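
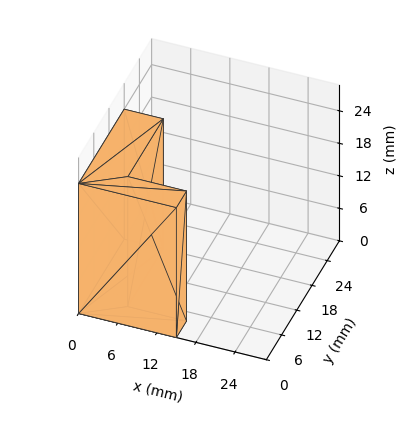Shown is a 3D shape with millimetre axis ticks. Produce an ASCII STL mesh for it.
Reading the render: the shape is an L-shaped prism: outer 15 × 18 mm, arm thicknesses ≈ 4 mm (horizontal) and 6 mm (vertical), extruded 24 mm in z (dimensions read to the nearest mm from the axis ticks). For the STL, each face is triangulated and given an outward normal.

solid part
  facet normal 0.0000 0.0000 -1.0000
    outer loop
      vertex 15.0 4.0 0.0
      vertex 15.0 0.0 0.0
      vertex 0.0 0.0 0.0
    endloop
  endfacet
  facet normal 0.0000 0.0000 -1.0000
    outer loop
      vertex 6.0 4.0 0.0
      vertex 15.0 4.0 0.0
      vertex 0.0 0.0 0.0
    endloop
  endfacet
  facet normal 0.0000 0.0000 -1.0000
    outer loop
      vertex 6.0 18.0 0.0
      vertex 6.0 4.0 0.0
      vertex 0.0 0.0 0.0
    endloop
  endfacet
  facet normal 0.0000 0.0000 -1.0000
    outer loop
      vertex 0.0 18.0 0.0
      vertex 6.0 18.0 0.0
      vertex 0.0 0.0 0.0
    endloop
  endfacet
  facet normal 0.0000 0.0000 1.0000
    outer loop
      vertex 0.0 0.0 24.0
      vertex 15.0 0.0 24.0
      vertex 15.0 4.0 24.0
    endloop
  endfacet
  facet normal 0.0000 0.0000 1.0000
    outer loop
      vertex 0.0 0.0 24.0
      vertex 15.0 4.0 24.0
      vertex 6.0 4.0 24.0
    endloop
  endfacet
  facet normal 0.0000 0.0000 1.0000
    outer loop
      vertex 0.0 0.0 24.0
      vertex 6.0 4.0 24.0
      vertex 6.0 18.0 24.0
    endloop
  endfacet
  facet normal 0.0000 0.0000 1.0000
    outer loop
      vertex 0.0 0.0 24.0
      vertex 6.0 18.0 24.0
      vertex 0.0 18.0 24.0
    endloop
  endfacet
  facet normal 0.0000 -1.0000 0.0000
    outer loop
      vertex 0.0 0.0 0.0
      vertex 15.0 0.0 0.0
      vertex 15.0 0.0 24.0
    endloop
  endfacet
  facet normal 0.0000 -1.0000 0.0000
    outer loop
      vertex 0.0 0.0 0.0
      vertex 15.0 0.0 24.0
      vertex 0.0 0.0 24.0
    endloop
  endfacet
  facet normal 1.0000 0.0000 0.0000
    outer loop
      vertex 15.0 0.0 0.0
      vertex 15.0 4.0 0.0
      vertex 15.0 4.0 24.0
    endloop
  endfacet
  facet normal 1.0000 0.0000 0.0000
    outer loop
      vertex 15.0 0.0 0.0
      vertex 15.0 4.0 24.0
      vertex 15.0 0.0 24.0
    endloop
  endfacet
  facet normal 0.0000 1.0000 0.0000
    outer loop
      vertex 15.0 4.0 0.0
      vertex 6.0 4.0 0.0
      vertex 6.0 4.0 24.0
    endloop
  endfacet
  facet normal 0.0000 1.0000 0.0000
    outer loop
      vertex 15.0 4.0 0.0
      vertex 6.0 4.0 24.0
      vertex 15.0 4.0 24.0
    endloop
  endfacet
  facet normal 1.0000 0.0000 0.0000
    outer loop
      vertex 6.0 4.0 0.0
      vertex 6.0 18.0 0.0
      vertex 6.0 18.0 24.0
    endloop
  endfacet
  facet normal 1.0000 0.0000 0.0000
    outer loop
      vertex 6.0 4.0 0.0
      vertex 6.0 18.0 24.0
      vertex 6.0 4.0 24.0
    endloop
  endfacet
  facet normal 0.0000 1.0000 0.0000
    outer loop
      vertex 6.0 18.0 0.0
      vertex 0.0 18.0 0.0
      vertex 0.0 18.0 24.0
    endloop
  endfacet
  facet normal 0.0000 1.0000 0.0000
    outer loop
      vertex 6.0 18.0 0.0
      vertex 0.0 18.0 24.0
      vertex 6.0 18.0 24.0
    endloop
  endfacet
  facet normal -1.0000 0.0000 0.0000
    outer loop
      vertex 0.0 18.0 0.0
      vertex 0.0 0.0 0.0
      vertex 0.0 0.0 24.0
    endloop
  endfacet
  facet normal -1.0000 0.0000 0.0000
    outer loop
      vertex 0.0 18.0 0.0
      vertex 0.0 0.0 24.0
      vertex 0.0 18.0 24.0
    endloop
  endfacet
endsolid part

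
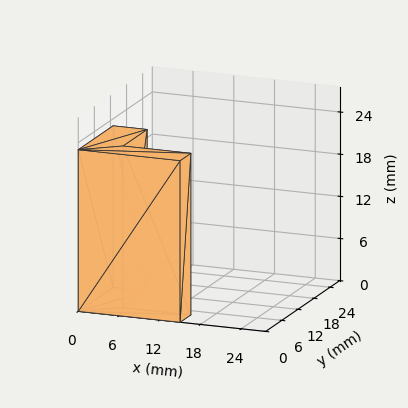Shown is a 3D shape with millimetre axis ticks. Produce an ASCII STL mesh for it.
Reading the render: the shape is an L-shaped prism: outer 15 × 13 mm, arm thicknesses ≈ 4 mm (horizontal) and 5 mm (vertical), extruded 23 mm in z (dimensions read to the nearest mm from the axis ticks). For the STL, each face is triangulated and given an outward normal.

solid part
  facet normal 0.0000 0.0000 -1.0000
    outer loop
      vertex 15.000 4.000 0.000
      vertex 15.000 0.000 0.000
      vertex 0.000 0.000 0.000
    endloop
  endfacet
  facet normal 0.0000 0.0000 -1.0000
    outer loop
      vertex 5.000 4.000 0.000
      vertex 15.000 4.000 0.000
      vertex 0.000 0.000 0.000
    endloop
  endfacet
  facet normal 0.0000 0.0000 -1.0000
    outer loop
      vertex 5.000 13.000 0.000
      vertex 5.000 4.000 0.000
      vertex 0.000 0.000 0.000
    endloop
  endfacet
  facet normal 0.0000 0.0000 -1.0000
    outer loop
      vertex 0.000 13.000 0.000
      vertex 5.000 13.000 0.000
      vertex 0.000 0.000 0.000
    endloop
  endfacet
  facet normal 0.0000 0.0000 1.0000
    outer loop
      vertex 0.000 0.000 23.000
      vertex 15.000 0.000 23.000
      vertex 15.000 4.000 23.000
    endloop
  endfacet
  facet normal 0.0000 0.0000 1.0000
    outer loop
      vertex 0.000 0.000 23.000
      vertex 15.000 4.000 23.000
      vertex 5.000 4.000 23.000
    endloop
  endfacet
  facet normal 0.0000 0.0000 1.0000
    outer loop
      vertex 0.000 0.000 23.000
      vertex 5.000 4.000 23.000
      vertex 5.000 13.000 23.000
    endloop
  endfacet
  facet normal 0.0000 0.0000 1.0000
    outer loop
      vertex 0.000 0.000 23.000
      vertex 5.000 13.000 23.000
      vertex 0.000 13.000 23.000
    endloop
  endfacet
  facet normal 0.0000 -1.0000 0.0000
    outer loop
      vertex 0.000 0.000 0.000
      vertex 15.000 0.000 0.000
      vertex 15.000 0.000 23.000
    endloop
  endfacet
  facet normal 0.0000 -1.0000 0.0000
    outer loop
      vertex 0.000 0.000 0.000
      vertex 15.000 0.000 23.000
      vertex 0.000 0.000 23.000
    endloop
  endfacet
  facet normal 1.0000 0.0000 0.0000
    outer loop
      vertex 15.000 0.000 0.000
      vertex 15.000 4.000 0.000
      vertex 15.000 4.000 23.000
    endloop
  endfacet
  facet normal 1.0000 0.0000 0.0000
    outer loop
      vertex 15.000 0.000 0.000
      vertex 15.000 4.000 23.000
      vertex 15.000 0.000 23.000
    endloop
  endfacet
  facet normal 0.0000 1.0000 0.0000
    outer loop
      vertex 15.000 4.000 0.000
      vertex 5.000 4.000 0.000
      vertex 5.000 4.000 23.000
    endloop
  endfacet
  facet normal 0.0000 1.0000 0.0000
    outer loop
      vertex 15.000 4.000 0.000
      vertex 5.000 4.000 23.000
      vertex 15.000 4.000 23.000
    endloop
  endfacet
  facet normal 1.0000 0.0000 0.0000
    outer loop
      vertex 5.000 4.000 0.000
      vertex 5.000 13.000 0.000
      vertex 5.000 13.000 23.000
    endloop
  endfacet
  facet normal 1.0000 0.0000 0.0000
    outer loop
      vertex 5.000 4.000 0.000
      vertex 5.000 13.000 23.000
      vertex 5.000 4.000 23.000
    endloop
  endfacet
  facet normal 0.0000 1.0000 0.0000
    outer loop
      vertex 5.000 13.000 0.000
      vertex 0.000 13.000 0.000
      vertex 0.000 13.000 23.000
    endloop
  endfacet
  facet normal 0.0000 1.0000 0.0000
    outer loop
      vertex 5.000 13.000 0.000
      vertex 0.000 13.000 23.000
      vertex 5.000 13.000 23.000
    endloop
  endfacet
  facet normal -1.0000 0.0000 0.0000
    outer loop
      vertex 0.000 13.000 0.000
      vertex 0.000 0.000 0.000
      vertex 0.000 0.000 23.000
    endloop
  endfacet
  facet normal -1.0000 0.0000 0.0000
    outer loop
      vertex 0.000 13.000 0.000
      vertex 0.000 0.000 23.000
      vertex 0.000 13.000 23.000
    endloop
  endfacet
endsolid part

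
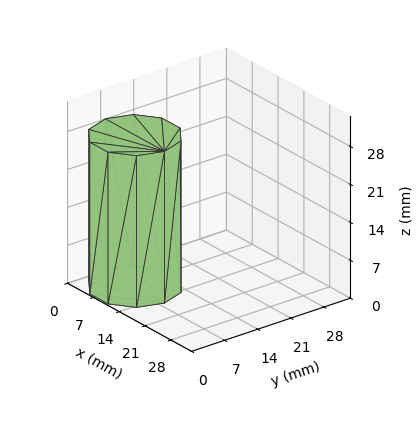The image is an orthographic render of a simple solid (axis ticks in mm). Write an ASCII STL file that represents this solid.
Reading the render: the shape is a regular 10-sided prism (a cylinder approximated with 10 flat sides), circumscribed radius ≈ 8 mm, height ≈ 28 mm (dimensions read to the nearest mm from the axis ticks). For the STL, each face is triangulated and given an outward normal.

solid part
  facet normal 0.0000 0.0000 -1.0000
    outer loop
      vertex 10.472 15.608 0.000
      vertex 14.472 12.702 0.000
      vertex 16.000 8.000 0.000
    endloop
  endfacet
  facet normal 0.0000 0.0000 -1.0000
    outer loop
      vertex 5.528 15.608 0.000
      vertex 10.472 15.608 0.000
      vertex 16.000 8.000 0.000
    endloop
  endfacet
  facet normal 0.0000 0.0000 -1.0000
    outer loop
      vertex 1.528 12.702 0.000
      vertex 5.528 15.608 0.000
      vertex 16.000 8.000 0.000
    endloop
  endfacet
  facet normal 0.0000 0.0000 -1.0000
    outer loop
      vertex 0.000 8.000 0.000
      vertex 1.528 12.702 0.000
      vertex 16.000 8.000 0.000
    endloop
  endfacet
  facet normal 0.0000 0.0000 -1.0000
    outer loop
      vertex 1.528 3.298 0.000
      vertex 0.000 8.000 0.000
      vertex 16.000 8.000 0.000
    endloop
  endfacet
  facet normal 0.0000 0.0000 -1.0000
    outer loop
      vertex 5.528 0.392 0.000
      vertex 1.528 3.298 0.000
      vertex 16.000 8.000 0.000
    endloop
  endfacet
  facet normal 0.0000 0.0000 -1.0000
    outer loop
      vertex 10.472 0.392 0.000
      vertex 5.528 0.392 0.000
      vertex 16.000 8.000 0.000
    endloop
  endfacet
  facet normal 0.0000 0.0000 -1.0000
    outer loop
      vertex 14.472 3.298 0.000
      vertex 10.472 0.392 0.000
      vertex 16.000 8.000 0.000
    endloop
  endfacet
  facet normal 0.0000 0.0000 1.0000
    outer loop
      vertex 16.000 8.000 28.000
      vertex 14.472 12.702 28.000
      vertex 10.472 15.608 28.000
    endloop
  endfacet
  facet normal 0.0000 0.0000 1.0000
    outer loop
      vertex 16.000 8.000 28.000
      vertex 10.472 15.608 28.000
      vertex 5.528 15.608 28.000
    endloop
  endfacet
  facet normal 0.0000 0.0000 1.0000
    outer loop
      vertex 16.000 8.000 28.000
      vertex 5.528 15.608 28.000
      vertex 1.528 12.702 28.000
    endloop
  endfacet
  facet normal 0.0000 0.0000 1.0000
    outer loop
      vertex 16.000 8.000 28.000
      vertex 1.528 12.702 28.000
      vertex 0.000 8.000 28.000
    endloop
  endfacet
  facet normal 0.0000 0.0000 1.0000
    outer loop
      vertex 16.000 8.000 28.000
      vertex 0.000 8.000 28.000
      vertex 1.528 3.298 28.000
    endloop
  endfacet
  facet normal 0.0000 0.0000 1.0000
    outer loop
      vertex 16.000 8.000 28.000
      vertex 1.528 3.298 28.000
      vertex 5.528 0.392 28.000
    endloop
  endfacet
  facet normal 0.0000 0.0000 1.0000
    outer loop
      vertex 16.000 8.000 28.000
      vertex 5.528 0.392 28.000
      vertex 10.472 0.392 28.000
    endloop
  endfacet
  facet normal 0.0000 0.0000 1.0000
    outer loop
      vertex 16.000 8.000 28.000
      vertex 10.472 0.392 28.000
      vertex 14.472 3.298 28.000
    endloop
  endfacet
  facet normal 0.9510 0.3091 0.0000
    outer loop
      vertex 16.000 8.000 0.000
      vertex 14.472 12.702 0.000
      vertex 14.472 12.702 28.000
    endloop
  endfacet
  facet normal 0.9510 0.3091 0.0000
    outer loop
      vertex 16.000 8.000 0.000
      vertex 14.472 12.702 28.000
      vertex 16.000 8.000 28.000
    endloop
  endfacet
  facet normal 0.5878 0.8090 0.0000
    outer loop
      vertex 14.472 12.702 0.000
      vertex 10.472 15.608 0.000
      vertex 10.472 15.608 28.000
    endloop
  endfacet
  facet normal 0.5878 0.8090 0.0000
    outer loop
      vertex 14.472 12.702 0.000
      vertex 10.472 15.608 28.000
      vertex 14.472 12.702 28.000
    endloop
  endfacet
  facet normal 0.0000 1.0000 0.0000
    outer loop
      vertex 10.472 15.608 0.000
      vertex 5.528 15.608 0.000
      vertex 5.528 15.608 28.000
    endloop
  endfacet
  facet normal 0.0000 1.0000 0.0000
    outer loop
      vertex 10.472 15.608 0.000
      vertex 5.528 15.608 28.000
      vertex 10.472 15.608 28.000
    endloop
  endfacet
  facet normal -0.5878 0.8090 0.0000
    outer loop
      vertex 5.528 15.608 0.000
      vertex 1.528 12.702 0.000
      vertex 1.528 12.702 28.000
    endloop
  endfacet
  facet normal -0.5878 0.8090 0.0000
    outer loop
      vertex 5.528 15.608 0.000
      vertex 1.528 12.702 28.000
      vertex 5.528 15.608 28.000
    endloop
  endfacet
  facet normal -0.9510 0.3091 0.0000
    outer loop
      vertex 1.528 12.702 0.000
      vertex 0.000 8.000 0.000
      vertex 0.000 8.000 28.000
    endloop
  endfacet
  facet normal -0.9510 0.3091 0.0000
    outer loop
      vertex 1.528 12.702 0.000
      vertex 0.000 8.000 28.000
      vertex 1.528 12.702 28.000
    endloop
  endfacet
  facet normal -0.9510 -0.3091 0.0000
    outer loop
      vertex 0.000 8.000 0.000
      vertex 1.528 3.298 0.000
      vertex 1.528 3.298 28.000
    endloop
  endfacet
  facet normal -0.9510 -0.3091 0.0000
    outer loop
      vertex 0.000 8.000 0.000
      vertex 1.528 3.298 28.000
      vertex 0.000 8.000 28.000
    endloop
  endfacet
  facet normal -0.5878 -0.8090 0.0000
    outer loop
      vertex 1.528 3.298 0.000
      vertex 5.528 0.392 0.000
      vertex 5.528 0.392 28.000
    endloop
  endfacet
  facet normal -0.5878 -0.8090 0.0000
    outer loop
      vertex 1.528 3.298 0.000
      vertex 5.528 0.392 28.000
      vertex 1.528 3.298 28.000
    endloop
  endfacet
  facet normal 0.0000 -1.0000 0.0000
    outer loop
      vertex 5.528 0.392 0.000
      vertex 10.472 0.392 0.000
      vertex 10.472 0.392 28.000
    endloop
  endfacet
  facet normal 0.0000 -1.0000 0.0000
    outer loop
      vertex 5.528 0.392 0.000
      vertex 10.472 0.392 28.000
      vertex 5.528 0.392 28.000
    endloop
  endfacet
  facet normal 0.5878 -0.8090 0.0000
    outer loop
      vertex 10.472 0.392 0.000
      vertex 14.472 3.298 0.000
      vertex 14.472 3.298 28.000
    endloop
  endfacet
  facet normal 0.5878 -0.8090 0.0000
    outer loop
      vertex 10.472 0.392 0.000
      vertex 14.472 3.298 28.000
      vertex 10.472 0.392 28.000
    endloop
  endfacet
  facet normal 0.9510 -0.3091 0.0000
    outer loop
      vertex 14.472 3.298 0.000
      vertex 16.000 8.000 0.000
      vertex 16.000 8.000 28.000
    endloop
  endfacet
  facet normal 0.9510 -0.3091 0.0000
    outer loop
      vertex 14.472 3.298 0.000
      vertex 16.000 8.000 28.000
      vertex 14.472 3.298 28.000
    endloop
  endfacet
endsolid part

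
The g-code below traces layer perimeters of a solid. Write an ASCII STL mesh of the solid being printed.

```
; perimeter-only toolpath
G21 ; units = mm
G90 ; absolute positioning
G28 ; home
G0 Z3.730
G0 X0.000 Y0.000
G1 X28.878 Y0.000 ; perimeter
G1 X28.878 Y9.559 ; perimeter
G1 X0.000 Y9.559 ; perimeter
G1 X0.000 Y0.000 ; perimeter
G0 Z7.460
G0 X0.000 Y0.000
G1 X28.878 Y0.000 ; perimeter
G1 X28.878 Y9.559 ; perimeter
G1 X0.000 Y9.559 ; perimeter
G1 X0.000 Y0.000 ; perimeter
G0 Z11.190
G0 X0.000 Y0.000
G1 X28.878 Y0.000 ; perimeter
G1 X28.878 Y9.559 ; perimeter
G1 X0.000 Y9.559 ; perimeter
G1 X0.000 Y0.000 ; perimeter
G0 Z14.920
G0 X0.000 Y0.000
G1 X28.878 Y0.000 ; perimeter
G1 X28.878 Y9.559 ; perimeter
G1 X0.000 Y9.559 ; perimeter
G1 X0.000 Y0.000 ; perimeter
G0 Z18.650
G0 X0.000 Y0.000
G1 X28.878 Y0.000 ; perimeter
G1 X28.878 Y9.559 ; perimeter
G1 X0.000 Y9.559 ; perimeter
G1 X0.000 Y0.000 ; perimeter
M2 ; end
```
solid part
  facet normal 0.0000 0.0000 -1.0000
    outer loop
      vertex 28.878 9.559 0.000
      vertex 28.878 0.000 0.000
      vertex 0.000 0.000 0.000
    endloop
  endfacet
  facet normal 0.0000 0.0000 -1.0000
    outer loop
      vertex 0.000 9.559 0.000
      vertex 28.878 9.559 0.000
      vertex 0.000 0.000 0.000
    endloop
  endfacet
  facet normal 0.0000 0.0000 1.0000
    outer loop
      vertex 0.000 0.000 18.650
      vertex 28.878 0.000 18.650
      vertex 28.878 9.559 18.650
    endloop
  endfacet
  facet normal 0.0000 0.0000 1.0000
    outer loop
      vertex 0.000 0.000 18.650
      vertex 28.878 9.559 18.650
      vertex 0.000 9.559 18.650
    endloop
  endfacet
  facet normal 0.0000 -1.0000 0.0000
    outer loop
      vertex 0.000 0.000 0.000
      vertex 28.878 0.000 0.000
      vertex 28.878 0.000 18.650
    endloop
  endfacet
  facet normal 0.0000 -1.0000 0.0000
    outer loop
      vertex 0.000 0.000 0.000
      vertex 28.878 0.000 18.650
      vertex 0.000 0.000 18.650
    endloop
  endfacet
  facet normal 0.0000 1.0000 0.0000
    outer loop
      vertex 28.878 9.559 18.650
      vertex 28.878 9.559 0.000
      vertex 0.000 9.559 0.000
    endloop
  endfacet
  facet normal 0.0000 1.0000 0.0000
    outer loop
      vertex 0.000 9.559 18.650
      vertex 28.878 9.559 18.650
      vertex 0.000 9.559 0.000
    endloop
  endfacet
  facet normal -1.0000 0.0000 0.0000
    outer loop
      vertex 0.000 9.559 18.650
      vertex 0.000 9.559 0.000
      vertex 0.000 0.000 0.000
    endloop
  endfacet
  facet normal -1.0000 0.0000 0.0000
    outer loop
      vertex 0.000 0.000 18.650
      vertex 0.000 9.559 18.650
      vertex 0.000 0.000 0.000
    endloop
  endfacet
  facet normal 1.0000 0.0000 0.0000
    outer loop
      vertex 28.878 0.000 0.000
      vertex 28.878 9.559 0.000
      vertex 28.878 9.559 18.650
    endloop
  endfacet
  facet normal 1.0000 0.0000 0.0000
    outer loop
      vertex 28.878 0.000 0.000
      vertex 28.878 9.559 18.650
      vertex 28.878 0.000 18.650
    endloop
  endfacet
endsolid part

The G0 Z moves step by Δz≈3.730 mm. Every layer's G1 loop is the same polygon, so the solid is a straight extrusion of it from z=0 to z≈18.6. Closing with flat bottom and top caps and triangulating gives 12 facets — a rectangular box, roughly 28.9 × 9.56 mm footprint and 18.6 mm tall.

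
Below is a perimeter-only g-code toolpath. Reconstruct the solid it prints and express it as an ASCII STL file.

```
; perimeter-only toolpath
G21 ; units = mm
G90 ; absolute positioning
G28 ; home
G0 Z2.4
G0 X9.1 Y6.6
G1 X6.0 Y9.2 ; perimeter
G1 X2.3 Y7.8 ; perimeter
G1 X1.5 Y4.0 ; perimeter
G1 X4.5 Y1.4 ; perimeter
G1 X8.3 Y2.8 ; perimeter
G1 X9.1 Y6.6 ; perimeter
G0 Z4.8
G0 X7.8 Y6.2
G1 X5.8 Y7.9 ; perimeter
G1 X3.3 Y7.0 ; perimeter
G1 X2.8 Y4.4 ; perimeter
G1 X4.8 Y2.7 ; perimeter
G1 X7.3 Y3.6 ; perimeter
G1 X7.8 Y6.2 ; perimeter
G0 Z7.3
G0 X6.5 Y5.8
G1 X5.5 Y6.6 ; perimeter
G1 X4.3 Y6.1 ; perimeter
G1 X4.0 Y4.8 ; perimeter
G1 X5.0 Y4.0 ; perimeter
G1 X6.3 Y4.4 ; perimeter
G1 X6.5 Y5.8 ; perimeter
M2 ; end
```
solid part
  facet normal 0.0000 0.0000 -1.0000
    outer loop
      vertex 1.3 8.7 0.0
      vertex 6.3 10.5 0.0
      vertex 10.3 7.1 0.0
    endloop
  endfacet
  facet normal 0.0000 0.0000 -1.0000
    outer loop
      vertex 0.3 3.5 0.0
      vertex 1.3 8.7 0.0
      vertex 10.3 7.1 0.0
    endloop
  endfacet
  facet normal 0.0000 0.0000 -1.0000
    outer loop
      vertex 4.3 0.1 0.0
      vertex 0.3 3.5 0.0
      vertex 10.3 7.1 0.0
    endloop
  endfacet
  facet normal 0.0000 0.0000 -1.0000
    outer loop
      vertex 9.3 1.9 0.0
      vertex 4.3 0.1 0.0
      vertex 10.3 7.1 0.0
    endloop
  endfacet
  facet normal 0.5850 0.6882 0.4292
    outer loop
      vertex 10.3 7.1 0.0
      vertex 6.3 10.5 0.0
      vertex 5.3 5.3 9.7
    endloop
  endfacet
  facet normal -0.3066 0.8517 0.4250
    outer loop
      vertex 6.3 10.5 0.0
      vertex 1.3 8.7 0.0
      vertex 5.3 5.3 9.7
    endloop
  endfacet
  facet normal -0.8883 0.1708 0.4262
    outer loop
      vertex 1.3 8.7 0.0
      vertex 0.3 3.5 0.0
      vertex 5.3 5.3 9.7
    endloop
  endfacet
  facet normal -0.5850 -0.6882 0.4292
    outer loop
      vertex 0.3 3.5 0.0
      vertex 4.3 0.1 0.0
      vertex 5.3 5.3 9.7
    endloop
  endfacet
  facet normal 0.3066 -0.8517 0.4250
    outer loop
      vertex 4.3 0.1 0.0
      vertex 9.3 1.9 0.0
      vertex 5.3 5.3 9.7
    endloop
  endfacet
  facet normal 0.8883 -0.1708 0.4262
    outer loop
      vertex 9.3 1.9 0.0
      vertex 10.3 7.1 0.0
      vertex 5.3 5.3 9.7
    endloop
  endfacet
endsolid part

The G0 Z moves step by Δz≈2.4 mm. The G1 loops shrink linearly with z, so the solid tapers from its base footprint up to z≈9.7. Closing with a flat bottom cap and the tapered top and triangulating gives 10 facets — a regular 6-sided pyramid, base circumscribed radius ≈ 5.3 mm, apex at z ≈ 9.7 mm.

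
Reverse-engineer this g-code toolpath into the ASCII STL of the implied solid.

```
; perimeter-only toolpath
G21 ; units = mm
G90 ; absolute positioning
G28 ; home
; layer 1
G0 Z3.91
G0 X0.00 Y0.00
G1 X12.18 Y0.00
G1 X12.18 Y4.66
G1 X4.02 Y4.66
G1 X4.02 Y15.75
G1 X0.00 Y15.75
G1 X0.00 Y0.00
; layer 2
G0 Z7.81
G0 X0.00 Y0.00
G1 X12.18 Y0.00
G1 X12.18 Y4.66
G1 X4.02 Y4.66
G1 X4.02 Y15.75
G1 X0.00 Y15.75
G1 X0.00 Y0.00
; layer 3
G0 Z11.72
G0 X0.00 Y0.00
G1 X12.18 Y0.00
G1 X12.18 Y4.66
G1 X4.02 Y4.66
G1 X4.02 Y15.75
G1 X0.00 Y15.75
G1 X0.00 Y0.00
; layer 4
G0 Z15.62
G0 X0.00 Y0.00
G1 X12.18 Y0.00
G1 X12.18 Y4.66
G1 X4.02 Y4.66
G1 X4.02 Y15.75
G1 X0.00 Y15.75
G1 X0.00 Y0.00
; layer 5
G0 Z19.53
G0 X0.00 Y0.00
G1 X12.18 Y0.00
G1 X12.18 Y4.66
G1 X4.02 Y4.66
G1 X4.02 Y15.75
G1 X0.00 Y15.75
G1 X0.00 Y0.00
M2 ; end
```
solid part
  facet normal 0.0000 0.0000 -1.0000
    outer loop
      vertex 12.18 4.66 0.00
      vertex 12.18 0.00 0.00
      vertex 0.00 0.00 0.00
    endloop
  endfacet
  facet normal 0.0000 0.0000 -1.0000
    outer loop
      vertex 4.02 4.66 0.00
      vertex 12.18 4.66 0.00
      vertex 0.00 0.00 0.00
    endloop
  endfacet
  facet normal 0.0000 0.0000 -1.0000
    outer loop
      vertex 4.02 15.75 0.00
      vertex 4.02 4.66 0.00
      vertex 0.00 0.00 0.00
    endloop
  endfacet
  facet normal 0.0000 0.0000 -1.0000
    outer loop
      vertex 0.00 15.75 0.00
      vertex 4.02 15.75 0.00
      vertex 0.00 0.00 0.00
    endloop
  endfacet
  facet normal 0.0000 0.0000 1.0000
    outer loop
      vertex 0.00 0.00 19.53
      vertex 12.18 0.00 19.53
      vertex 12.18 4.66 19.53
    endloop
  endfacet
  facet normal 0.0000 0.0000 1.0000
    outer loop
      vertex 0.00 0.00 19.53
      vertex 12.18 4.66 19.53
      vertex 4.02 4.66 19.53
    endloop
  endfacet
  facet normal 0.0000 0.0000 1.0000
    outer loop
      vertex 0.00 0.00 19.53
      vertex 4.02 4.66 19.53
      vertex 4.02 15.75 19.53
    endloop
  endfacet
  facet normal 0.0000 0.0000 1.0000
    outer loop
      vertex 0.00 0.00 19.53
      vertex 4.02 15.75 19.53
      vertex 0.00 15.75 19.53
    endloop
  endfacet
  facet normal 0.0000 -1.0000 0.0000
    outer loop
      vertex 0.00 0.00 0.00
      vertex 12.18 0.00 0.00
      vertex 12.18 0.00 19.53
    endloop
  endfacet
  facet normal 0.0000 -1.0000 0.0000
    outer loop
      vertex 0.00 0.00 0.00
      vertex 12.18 0.00 19.53
      vertex 0.00 0.00 19.53
    endloop
  endfacet
  facet normal 1.0000 0.0000 0.0000
    outer loop
      vertex 12.18 0.00 0.00
      vertex 12.18 4.66 0.00
      vertex 12.18 4.66 19.53
    endloop
  endfacet
  facet normal 1.0000 0.0000 0.0000
    outer loop
      vertex 12.18 0.00 0.00
      vertex 12.18 4.66 19.53
      vertex 12.18 0.00 19.53
    endloop
  endfacet
  facet normal 0.0000 1.0000 0.0000
    outer loop
      vertex 12.18 4.66 0.00
      vertex 4.02 4.66 0.00
      vertex 4.02 4.66 19.53
    endloop
  endfacet
  facet normal 0.0000 1.0000 0.0000
    outer loop
      vertex 12.18 4.66 0.00
      vertex 4.02 4.66 19.53
      vertex 12.18 4.66 19.53
    endloop
  endfacet
  facet normal 1.0000 0.0000 0.0000
    outer loop
      vertex 4.02 4.66 0.00
      vertex 4.02 15.75 0.00
      vertex 4.02 15.75 19.53
    endloop
  endfacet
  facet normal 1.0000 0.0000 0.0000
    outer loop
      vertex 4.02 4.66 0.00
      vertex 4.02 15.75 19.53
      vertex 4.02 4.66 19.53
    endloop
  endfacet
  facet normal 0.0000 1.0000 0.0000
    outer loop
      vertex 4.02 15.75 0.00
      vertex 0.00 15.75 0.00
      vertex 0.00 15.75 19.53
    endloop
  endfacet
  facet normal 0.0000 1.0000 0.0000
    outer loop
      vertex 4.02 15.75 0.00
      vertex 0.00 15.75 19.53
      vertex 4.02 15.75 19.53
    endloop
  endfacet
  facet normal -1.0000 0.0000 0.0000
    outer loop
      vertex 0.00 15.75 0.00
      vertex 0.00 0.00 0.00
      vertex 0.00 0.00 19.53
    endloop
  endfacet
  facet normal -1.0000 0.0000 0.0000
    outer loop
      vertex 0.00 15.75 0.00
      vertex 0.00 0.00 19.53
      vertex 0.00 15.75 19.53
    endloop
  endfacet
endsolid part

The G0 Z moves step by Δz≈3.91 mm. Every layer's G1 loop is the same polygon, so the solid is a straight extrusion of it from z=0 to z≈19.5. Closing with flat bottom and top caps and triangulating gives 20 facets — an L-shaped prism: outer 12.2 × 15.8 mm, arm thicknesses ≈ 4.66 mm (horizontal) and 4.02 mm (vertical), extruded 19.5 mm in z.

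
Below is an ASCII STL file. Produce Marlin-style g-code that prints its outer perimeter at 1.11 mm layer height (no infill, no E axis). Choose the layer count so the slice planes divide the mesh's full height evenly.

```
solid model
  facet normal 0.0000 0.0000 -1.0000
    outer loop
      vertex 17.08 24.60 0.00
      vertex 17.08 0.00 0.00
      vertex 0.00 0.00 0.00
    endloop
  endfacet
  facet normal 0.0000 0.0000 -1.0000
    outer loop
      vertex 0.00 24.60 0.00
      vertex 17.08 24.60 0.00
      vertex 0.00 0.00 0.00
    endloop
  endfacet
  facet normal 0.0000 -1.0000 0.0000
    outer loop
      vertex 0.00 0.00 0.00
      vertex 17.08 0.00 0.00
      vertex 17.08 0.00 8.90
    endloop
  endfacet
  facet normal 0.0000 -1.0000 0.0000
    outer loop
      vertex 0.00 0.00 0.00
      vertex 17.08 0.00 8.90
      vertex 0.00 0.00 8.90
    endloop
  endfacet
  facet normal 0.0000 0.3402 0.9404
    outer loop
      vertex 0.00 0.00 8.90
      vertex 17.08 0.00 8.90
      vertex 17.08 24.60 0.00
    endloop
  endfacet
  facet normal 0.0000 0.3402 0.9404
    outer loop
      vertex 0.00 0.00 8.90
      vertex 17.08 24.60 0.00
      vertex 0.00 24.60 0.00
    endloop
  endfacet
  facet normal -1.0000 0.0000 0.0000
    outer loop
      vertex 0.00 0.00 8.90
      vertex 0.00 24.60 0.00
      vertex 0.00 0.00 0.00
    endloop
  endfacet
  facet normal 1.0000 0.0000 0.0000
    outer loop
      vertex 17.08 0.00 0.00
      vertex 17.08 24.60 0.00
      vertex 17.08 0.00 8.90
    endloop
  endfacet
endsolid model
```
; perimeter-only toolpath
G21 ; units = mm
G90 ; absolute positioning
G28 ; home
; layer 1
G0 Z1.11
G0 X0.00 Y0.00
G1 X17.08 Y0.00
G1 X17.08 Y21.53
G1 X0.00 Y21.53
G1 X0.00 Y0.00
; layer 2
G0 Z2.23
G0 X0.00 Y0.00
G1 X17.08 Y0.00
G1 X17.08 Y18.45
G1 X0.00 Y18.45
G1 X0.00 Y0.00
; layer 3
G0 Z3.34
G0 X0.00 Y0.00
G1 X17.08 Y0.00
G1 X17.08 Y15.38
G1 X0.00 Y15.38
G1 X0.00 Y0.00
; layer 4
G0 Z4.45
G0 X0.00 Y0.00
G1 X17.08 Y0.00
G1 X17.08 Y12.30
G1 X0.00 Y12.30
G1 X0.00 Y0.00
; layer 5
G0 Z5.56
G0 X0.00 Y0.00
G1 X17.08 Y0.00
G1 X17.08 Y9.23
G1 X0.00 Y9.23
G1 X0.00 Y0.00
; layer 6
G0 Z6.68
G0 X0.00 Y0.00
G1 X17.08 Y0.00
G1 X17.08 Y6.15
G1 X0.00 Y6.15
G1 X0.00 Y0.00
; layer 7
G0 Z7.79
G0 X0.00 Y0.00
G1 X17.08 Y0.00
G1 X17.08 Y3.08
G1 X0.00 Y3.08
G1 X0.00 Y0.00
M2 ; end

The solid is a wedge (ramp): 17.1 × 24.6 mm base, rising to 8.9 mm along the y=0 edge and sloping linearly to z=0 at y=24.6. Slicing at Δz = 1.11 mm — 8 equal slices spanning the solid's height, so layer i sits at z = i·h/8 — gives 7 non-empty perimeters. Each is a 4-segment closed polygon; G0 lifts to the layer z and rapids to the start vertex, then G1 traces the edges. The cross-section shrinks linearly with z (the slice at the apex is degenerate and omitted).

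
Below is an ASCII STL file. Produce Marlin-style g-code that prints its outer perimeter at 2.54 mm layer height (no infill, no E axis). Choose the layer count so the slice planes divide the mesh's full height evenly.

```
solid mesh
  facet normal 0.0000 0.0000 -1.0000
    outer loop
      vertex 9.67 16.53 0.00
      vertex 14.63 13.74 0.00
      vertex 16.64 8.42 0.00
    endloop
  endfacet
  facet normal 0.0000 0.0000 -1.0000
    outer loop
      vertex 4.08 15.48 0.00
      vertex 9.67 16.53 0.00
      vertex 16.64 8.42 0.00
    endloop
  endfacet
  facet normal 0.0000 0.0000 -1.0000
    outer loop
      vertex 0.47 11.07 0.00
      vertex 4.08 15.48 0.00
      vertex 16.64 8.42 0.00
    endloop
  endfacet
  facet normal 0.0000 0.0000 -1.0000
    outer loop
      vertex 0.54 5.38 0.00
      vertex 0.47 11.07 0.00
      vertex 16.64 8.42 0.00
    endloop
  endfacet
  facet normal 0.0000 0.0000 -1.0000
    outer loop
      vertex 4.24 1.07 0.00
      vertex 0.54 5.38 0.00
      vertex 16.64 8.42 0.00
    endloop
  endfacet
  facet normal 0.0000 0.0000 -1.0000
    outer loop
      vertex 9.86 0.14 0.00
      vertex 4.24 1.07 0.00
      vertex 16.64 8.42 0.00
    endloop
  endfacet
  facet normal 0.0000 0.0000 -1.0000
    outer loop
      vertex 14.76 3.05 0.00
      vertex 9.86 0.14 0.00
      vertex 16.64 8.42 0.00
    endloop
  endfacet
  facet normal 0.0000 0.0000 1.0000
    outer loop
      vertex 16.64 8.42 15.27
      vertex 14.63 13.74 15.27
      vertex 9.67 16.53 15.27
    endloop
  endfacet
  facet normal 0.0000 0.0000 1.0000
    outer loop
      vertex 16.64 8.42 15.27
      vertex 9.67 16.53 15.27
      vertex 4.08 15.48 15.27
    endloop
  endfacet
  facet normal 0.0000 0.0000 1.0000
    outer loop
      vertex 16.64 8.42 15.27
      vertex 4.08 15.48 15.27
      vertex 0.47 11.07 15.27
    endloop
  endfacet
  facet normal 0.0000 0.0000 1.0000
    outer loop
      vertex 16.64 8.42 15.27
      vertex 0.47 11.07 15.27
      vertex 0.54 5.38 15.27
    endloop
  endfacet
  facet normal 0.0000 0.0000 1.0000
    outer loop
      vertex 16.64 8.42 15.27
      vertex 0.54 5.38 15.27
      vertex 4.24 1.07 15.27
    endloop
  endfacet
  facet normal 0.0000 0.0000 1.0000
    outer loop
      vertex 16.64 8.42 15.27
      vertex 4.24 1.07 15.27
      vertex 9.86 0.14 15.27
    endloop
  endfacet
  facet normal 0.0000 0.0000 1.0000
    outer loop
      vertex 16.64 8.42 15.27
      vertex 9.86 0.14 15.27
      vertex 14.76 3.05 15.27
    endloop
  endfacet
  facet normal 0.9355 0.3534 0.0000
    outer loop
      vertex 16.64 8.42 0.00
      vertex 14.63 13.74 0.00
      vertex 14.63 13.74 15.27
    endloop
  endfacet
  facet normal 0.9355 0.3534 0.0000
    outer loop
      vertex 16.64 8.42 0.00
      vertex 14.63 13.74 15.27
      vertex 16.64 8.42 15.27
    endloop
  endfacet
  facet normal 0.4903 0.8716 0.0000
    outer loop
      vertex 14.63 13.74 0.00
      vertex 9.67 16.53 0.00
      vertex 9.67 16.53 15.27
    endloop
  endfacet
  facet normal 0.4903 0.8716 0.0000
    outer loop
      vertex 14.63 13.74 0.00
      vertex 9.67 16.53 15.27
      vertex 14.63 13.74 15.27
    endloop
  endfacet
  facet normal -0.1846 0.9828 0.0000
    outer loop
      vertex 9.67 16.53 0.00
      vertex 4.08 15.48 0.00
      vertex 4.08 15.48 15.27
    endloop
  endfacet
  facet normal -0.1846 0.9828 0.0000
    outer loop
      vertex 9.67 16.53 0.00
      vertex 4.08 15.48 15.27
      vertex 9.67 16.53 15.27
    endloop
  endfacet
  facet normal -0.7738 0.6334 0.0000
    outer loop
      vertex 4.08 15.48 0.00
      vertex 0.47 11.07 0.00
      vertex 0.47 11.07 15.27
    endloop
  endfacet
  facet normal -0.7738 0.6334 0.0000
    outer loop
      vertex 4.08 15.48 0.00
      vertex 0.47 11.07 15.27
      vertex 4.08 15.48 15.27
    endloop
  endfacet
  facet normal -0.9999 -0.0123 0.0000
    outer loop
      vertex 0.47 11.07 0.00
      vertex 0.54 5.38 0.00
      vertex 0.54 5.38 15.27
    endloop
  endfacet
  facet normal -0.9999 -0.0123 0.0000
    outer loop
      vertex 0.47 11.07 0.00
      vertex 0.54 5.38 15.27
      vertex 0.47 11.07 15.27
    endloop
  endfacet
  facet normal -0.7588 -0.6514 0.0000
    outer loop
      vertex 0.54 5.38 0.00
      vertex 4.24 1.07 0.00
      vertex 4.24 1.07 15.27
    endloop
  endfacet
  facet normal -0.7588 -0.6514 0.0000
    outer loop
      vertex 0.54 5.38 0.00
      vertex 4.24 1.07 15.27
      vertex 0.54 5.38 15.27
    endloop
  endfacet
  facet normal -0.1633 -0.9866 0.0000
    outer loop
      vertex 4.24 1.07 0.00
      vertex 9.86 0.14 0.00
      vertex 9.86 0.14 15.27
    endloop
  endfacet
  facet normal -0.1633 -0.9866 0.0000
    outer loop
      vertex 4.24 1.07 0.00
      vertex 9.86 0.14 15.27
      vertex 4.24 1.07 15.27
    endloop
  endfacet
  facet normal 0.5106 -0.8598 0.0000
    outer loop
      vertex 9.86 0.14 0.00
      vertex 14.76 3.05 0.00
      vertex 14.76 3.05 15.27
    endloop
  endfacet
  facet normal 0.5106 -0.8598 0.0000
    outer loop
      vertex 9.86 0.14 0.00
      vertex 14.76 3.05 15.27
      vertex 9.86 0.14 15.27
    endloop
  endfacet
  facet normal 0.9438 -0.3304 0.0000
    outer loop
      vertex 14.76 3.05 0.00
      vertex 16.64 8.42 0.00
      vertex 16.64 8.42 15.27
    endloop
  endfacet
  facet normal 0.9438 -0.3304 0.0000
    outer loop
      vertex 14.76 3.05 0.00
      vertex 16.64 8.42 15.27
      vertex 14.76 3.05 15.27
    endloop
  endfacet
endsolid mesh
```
; perimeter-only toolpath
G21 ; units = mm
G90 ; absolute positioning
G28 ; home
; layer 1
G0 Z2.54
G0 X16.64 Y8.42
G1 X14.63 Y13.74
G1 X9.67 Y16.53
G1 X4.08 Y15.48
G1 X0.47 Y11.07
G1 X0.54 Y5.38
G1 X4.24 Y1.07
G1 X9.86 Y0.14
G1 X14.76 Y3.05
G1 X16.64 Y8.42
; layer 2
G0 Z5.09
G0 X16.64 Y8.42
G1 X14.63 Y13.74
G1 X9.67 Y16.53
G1 X4.08 Y15.48
G1 X0.47 Y11.07
G1 X0.54 Y5.38
G1 X4.24 Y1.07
G1 X9.86 Y0.14
G1 X14.76 Y3.05
G1 X16.64 Y8.42
; layer 3
G0 Z7.63
G0 X16.64 Y8.42
G1 X14.63 Y13.74
G1 X9.67 Y16.53
G1 X4.08 Y15.48
G1 X0.47 Y11.07
G1 X0.54 Y5.38
G1 X4.24 Y1.07
G1 X9.86 Y0.14
G1 X14.76 Y3.05
G1 X16.64 Y8.42
; layer 4
G0 Z10.18
G0 X16.64 Y8.42
G1 X14.63 Y13.74
G1 X9.67 Y16.53
G1 X4.08 Y15.48
G1 X0.47 Y11.07
G1 X0.54 Y5.38
G1 X4.24 Y1.07
G1 X9.86 Y0.14
G1 X14.76 Y3.05
G1 X16.64 Y8.42
; layer 5
G0 Z12.72
G0 X16.64 Y8.42
G1 X14.63 Y13.74
G1 X9.67 Y16.53
G1 X4.08 Y15.48
G1 X0.47 Y11.07
G1 X0.54 Y5.38
G1 X4.24 Y1.07
G1 X9.86 Y0.14
G1 X14.76 Y3.05
G1 X16.64 Y8.42
; layer 6
G0 Z15.27
G0 X16.64 Y8.42
G1 X14.63 Y13.74
G1 X9.67 Y16.53
G1 X4.08 Y15.48
G1 X0.47 Y11.07
G1 X0.54 Y5.38
G1 X4.24 Y1.07
G1 X9.86 Y0.14
G1 X14.76 Y3.05
G1 X16.64 Y8.42
M2 ; end

The solid is a regular 9-sided prism (a cylinder approximated with 9 flat sides), circumscribed radius ≈ 8.32 mm, height ≈ 15.3 mm. Slicing at Δz = 2.54 mm — 6 equal slices spanning the solid's height, so layer i sits at z = i·h/6 — gives 6 non-empty perimeters. Each is a 9-segment closed polygon; G0 lifts to the layer z and rapids to the start vertex, then G1 traces the edges.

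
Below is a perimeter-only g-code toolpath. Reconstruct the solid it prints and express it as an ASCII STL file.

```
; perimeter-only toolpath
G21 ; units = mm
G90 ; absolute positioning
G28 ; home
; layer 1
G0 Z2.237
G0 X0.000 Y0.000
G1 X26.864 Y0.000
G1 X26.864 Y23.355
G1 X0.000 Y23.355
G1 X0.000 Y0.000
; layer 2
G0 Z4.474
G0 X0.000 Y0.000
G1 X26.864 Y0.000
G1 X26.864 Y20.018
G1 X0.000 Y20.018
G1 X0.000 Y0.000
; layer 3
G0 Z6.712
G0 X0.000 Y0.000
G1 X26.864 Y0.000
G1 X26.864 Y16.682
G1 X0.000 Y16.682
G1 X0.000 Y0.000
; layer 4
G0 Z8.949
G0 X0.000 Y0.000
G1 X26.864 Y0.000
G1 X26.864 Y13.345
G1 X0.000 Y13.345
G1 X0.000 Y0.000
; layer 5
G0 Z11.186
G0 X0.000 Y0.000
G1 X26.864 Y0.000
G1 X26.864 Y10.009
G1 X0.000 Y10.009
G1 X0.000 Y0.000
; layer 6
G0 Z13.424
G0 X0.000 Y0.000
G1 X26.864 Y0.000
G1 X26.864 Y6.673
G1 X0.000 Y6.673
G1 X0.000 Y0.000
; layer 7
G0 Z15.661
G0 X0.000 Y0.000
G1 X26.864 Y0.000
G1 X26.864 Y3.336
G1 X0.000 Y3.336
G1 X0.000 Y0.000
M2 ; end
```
solid part
  facet normal 0.0000 0.0000 -1.0000
    outer loop
      vertex 26.864 26.691 0.000
      vertex 26.864 0.000 0.000
      vertex 0.000 0.000 0.000
    endloop
  endfacet
  facet normal 0.0000 0.0000 -1.0000
    outer loop
      vertex 0.000 26.691 0.000
      vertex 26.864 26.691 0.000
      vertex 0.000 0.000 0.000
    endloop
  endfacet
  facet normal 0.0000 -1.0000 0.0000
    outer loop
      vertex 0.000 0.000 0.000
      vertex 26.864 0.000 0.000
      vertex 26.864 0.000 17.898
    endloop
  endfacet
  facet normal 0.0000 -1.0000 0.0000
    outer loop
      vertex 0.000 0.000 0.000
      vertex 26.864 0.000 17.898
      vertex 0.000 0.000 17.898
    endloop
  endfacet
  facet normal 0.0000 0.5569 0.8306
    outer loop
      vertex 0.000 0.000 17.898
      vertex 26.864 0.000 17.898
      vertex 26.864 26.691 0.000
    endloop
  endfacet
  facet normal 0.0000 0.5569 0.8306
    outer loop
      vertex 0.000 0.000 17.898
      vertex 26.864 26.691 0.000
      vertex 0.000 26.691 0.000
    endloop
  endfacet
  facet normal -1.0000 0.0000 0.0000
    outer loop
      vertex 0.000 0.000 17.898
      vertex 0.000 26.691 0.000
      vertex 0.000 0.000 0.000
    endloop
  endfacet
  facet normal 1.0000 0.0000 0.0000
    outer loop
      vertex 26.864 0.000 0.000
      vertex 26.864 26.691 0.000
      vertex 26.864 0.000 17.898
    endloop
  endfacet
endsolid part

The G0 Z moves step by Δz≈2.237 mm. The G1 loops shrink linearly with z, so the solid tapers from its base footprint up to z≈17.9. Closing with a flat bottom cap and the tapered top and triangulating gives 8 facets — a wedge (ramp): 26.9 × 26.7 mm base, rising to 17.9 mm along the y=0 edge and sloping linearly to z=0 at y=26.7.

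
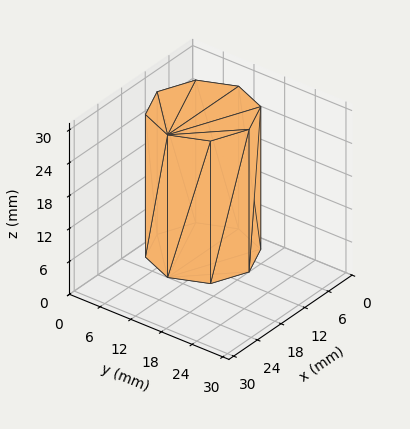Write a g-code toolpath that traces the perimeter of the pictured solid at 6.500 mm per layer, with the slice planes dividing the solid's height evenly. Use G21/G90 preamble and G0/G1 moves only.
Reading the render: the shape is a regular 8-sided prism (a cylinder approximated with 8 flat sides), circumscribed radius ≈ 9 mm, height ≈ 26 mm (dimensions read to the nearest mm from the axis ticks). For the g-code, the solid's height is divided into equal slices at the stated Δz and each level perimeter traced with G1 moves after a G0 lift.

; perimeter-only toolpath
G21 ; units = mm
G90 ; absolute positioning
G28 ; home
; layer 1
G0 Z6.500
G0 X18.000 Y9.000
G1 X15.364 Y15.364
G1 X9.000 Y18.000
G1 X2.636 Y15.364
G1 X0.000 Y9.000
G1 X2.636 Y2.636
G1 X9.000 Y0.000
G1 X15.364 Y2.636
G1 X18.000 Y9.000
; layer 2
G0 Z13.000
G0 X18.000 Y9.000
G1 X15.364 Y15.364
G1 X9.000 Y18.000
G1 X2.636 Y15.364
G1 X0.000 Y9.000
G1 X2.636 Y2.636
G1 X9.000 Y0.000
G1 X15.364 Y2.636
G1 X18.000 Y9.000
; layer 3
G0 Z19.500
G0 X18.000 Y9.000
G1 X15.364 Y15.364
G1 X9.000 Y18.000
G1 X2.636 Y15.364
G1 X0.000 Y9.000
G1 X2.636 Y2.636
G1 X9.000 Y0.000
G1 X15.364 Y2.636
G1 X18.000 Y9.000
; layer 4
G0 Z26.000
G0 X18.000 Y9.000
G1 X15.364 Y15.364
G1 X9.000 Y18.000
G1 X2.636 Y15.364
G1 X0.000 Y9.000
G1 X2.636 Y2.636
G1 X9.000 Y0.000
G1 X15.364 Y2.636
G1 X18.000 Y9.000
M2 ; end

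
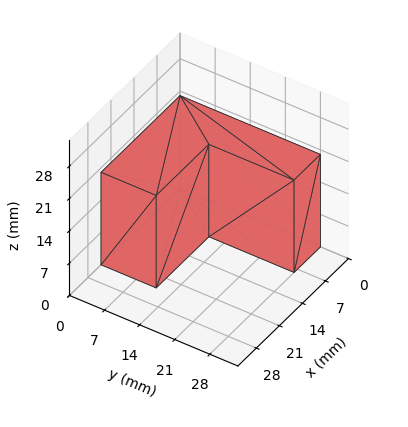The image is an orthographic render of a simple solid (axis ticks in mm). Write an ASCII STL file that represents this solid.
Reading the render: the shape is an L-shaped prism: outer 24 × 28 mm, arm thicknesses ≈ 11 mm (horizontal) and 8 mm (vertical), extruded 20 mm in z (dimensions read to the nearest mm from the axis ticks). For the STL, each face is triangulated and given an outward normal.

solid part
  facet normal 0.0000 0.0000 -1.0000
    outer loop
      vertex 24.0 11.0 0.0
      vertex 24.0 0.0 0.0
      vertex 0.0 0.0 0.0
    endloop
  endfacet
  facet normal 0.0000 0.0000 -1.0000
    outer loop
      vertex 8.0 11.0 0.0
      vertex 24.0 11.0 0.0
      vertex 0.0 0.0 0.0
    endloop
  endfacet
  facet normal 0.0000 0.0000 -1.0000
    outer loop
      vertex 8.0 28.0 0.0
      vertex 8.0 11.0 0.0
      vertex 0.0 0.0 0.0
    endloop
  endfacet
  facet normal 0.0000 0.0000 -1.0000
    outer loop
      vertex 0.0 28.0 0.0
      vertex 8.0 28.0 0.0
      vertex 0.0 0.0 0.0
    endloop
  endfacet
  facet normal 0.0000 0.0000 1.0000
    outer loop
      vertex 0.0 0.0 20.0
      vertex 24.0 0.0 20.0
      vertex 24.0 11.0 20.0
    endloop
  endfacet
  facet normal 0.0000 0.0000 1.0000
    outer loop
      vertex 0.0 0.0 20.0
      vertex 24.0 11.0 20.0
      vertex 8.0 11.0 20.0
    endloop
  endfacet
  facet normal 0.0000 0.0000 1.0000
    outer loop
      vertex 0.0 0.0 20.0
      vertex 8.0 11.0 20.0
      vertex 8.0 28.0 20.0
    endloop
  endfacet
  facet normal 0.0000 0.0000 1.0000
    outer loop
      vertex 0.0 0.0 20.0
      vertex 8.0 28.0 20.0
      vertex 0.0 28.0 20.0
    endloop
  endfacet
  facet normal 0.0000 -1.0000 0.0000
    outer loop
      vertex 0.0 0.0 0.0
      vertex 24.0 0.0 0.0
      vertex 24.0 0.0 20.0
    endloop
  endfacet
  facet normal 0.0000 -1.0000 0.0000
    outer loop
      vertex 0.0 0.0 0.0
      vertex 24.0 0.0 20.0
      vertex 0.0 0.0 20.0
    endloop
  endfacet
  facet normal 1.0000 0.0000 0.0000
    outer loop
      vertex 24.0 0.0 0.0
      vertex 24.0 11.0 0.0
      vertex 24.0 11.0 20.0
    endloop
  endfacet
  facet normal 1.0000 0.0000 0.0000
    outer loop
      vertex 24.0 0.0 0.0
      vertex 24.0 11.0 20.0
      vertex 24.0 0.0 20.0
    endloop
  endfacet
  facet normal 0.0000 1.0000 0.0000
    outer loop
      vertex 24.0 11.0 0.0
      vertex 8.0 11.0 0.0
      vertex 8.0 11.0 20.0
    endloop
  endfacet
  facet normal 0.0000 1.0000 0.0000
    outer loop
      vertex 24.0 11.0 0.0
      vertex 8.0 11.0 20.0
      vertex 24.0 11.0 20.0
    endloop
  endfacet
  facet normal 1.0000 0.0000 0.0000
    outer loop
      vertex 8.0 11.0 0.0
      vertex 8.0 28.0 0.0
      vertex 8.0 28.0 20.0
    endloop
  endfacet
  facet normal 1.0000 0.0000 0.0000
    outer loop
      vertex 8.0 11.0 0.0
      vertex 8.0 28.0 20.0
      vertex 8.0 11.0 20.0
    endloop
  endfacet
  facet normal 0.0000 1.0000 0.0000
    outer loop
      vertex 8.0 28.0 0.0
      vertex 0.0 28.0 0.0
      vertex 0.0 28.0 20.0
    endloop
  endfacet
  facet normal 0.0000 1.0000 0.0000
    outer loop
      vertex 8.0 28.0 0.0
      vertex 0.0 28.0 20.0
      vertex 8.0 28.0 20.0
    endloop
  endfacet
  facet normal -1.0000 0.0000 0.0000
    outer loop
      vertex 0.0 28.0 0.0
      vertex 0.0 0.0 0.0
      vertex 0.0 0.0 20.0
    endloop
  endfacet
  facet normal -1.0000 0.0000 0.0000
    outer loop
      vertex 0.0 28.0 0.0
      vertex 0.0 0.0 20.0
      vertex 0.0 28.0 20.0
    endloop
  endfacet
endsolid part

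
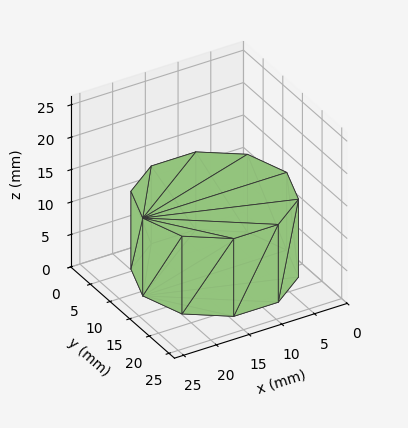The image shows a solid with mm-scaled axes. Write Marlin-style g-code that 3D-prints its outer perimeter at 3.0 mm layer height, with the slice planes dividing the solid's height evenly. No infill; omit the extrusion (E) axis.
Reading the render: the shape is a regular 10-sided prism (a cylinder approximated with 10 flat sides), circumscribed radius ≈ 11 mm, height ≈ 12 mm (dimensions read to the nearest mm from the axis ticks). For the g-code, the solid's height is divided into equal slices at the stated Δz and each level perimeter traced with G1 moves after a G0 lift.

; perimeter-only toolpath
G21 ; units = mm
G90 ; absolute positioning
G28 ; home
; layer 1
G0 Z3.0
G0 X22.0 Y11.0
G1 X19.9 Y17.5
G1 X14.4 Y21.5
G1 X7.6 Y21.5
G1 X2.1 Y17.5
G1 X0.0 Y11.0
G1 X2.1 Y4.5
G1 X7.6 Y0.5
G1 X14.4 Y0.5
G1 X19.9 Y4.5
G1 X22.0 Y11.0
; layer 2
G0 Z6.0
G0 X22.0 Y11.0
G1 X19.9 Y17.5
G1 X14.4 Y21.5
G1 X7.6 Y21.5
G1 X2.1 Y17.5
G1 X0.0 Y11.0
G1 X2.1 Y4.5
G1 X7.6 Y0.5
G1 X14.4 Y0.5
G1 X19.9 Y4.5
G1 X22.0 Y11.0
; layer 3
G0 Z9.0
G0 X22.0 Y11.0
G1 X19.9 Y17.5
G1 X14.4 Y21.5
G1 X7.6 Y21.5
G1 X2.1 Y17.5
G1 X0.0 Y11.0
G1 X2.1 Y4.5
G1 X7.6 Y0.5
G1 X14.4 Y0.5
G1 X19.9 Y4.5
G1 X22.0 Y11.0
; layer 4
G0 Z12.0
G0 X22.0 Y11.0
G1 X19.9 Y17.5
G1 X14.4 Y21.5
G1 X7.6 Y21.5
G1 X2.1 Y17.5
G1 X0.0 Y11.0
G1 X2.1 Y4.5
G1 X7.6 Y0.5
G1 X14.4 Y0.5
G1 X19.9 Y4.5
G1 X22.0 Y11.0
M2 ; end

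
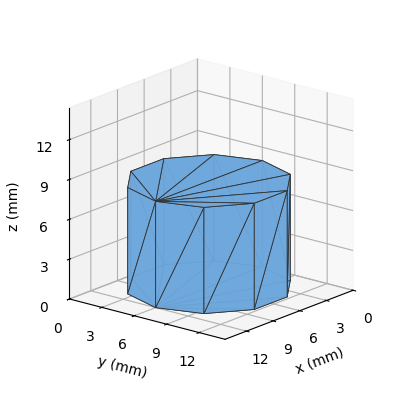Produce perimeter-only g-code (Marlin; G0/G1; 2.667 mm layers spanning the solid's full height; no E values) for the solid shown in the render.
Reading the render: the shape is a regular 10-sided prism (a cylinder approximated with 10 flat sides), circumscribed radius ≈ 6 mm, height ≈ 8 mm (dimensions read to the nearest mm from the axis ticks). For the g-code, the solid's height is divided into equal slices at the stated Δz and each level perimeter traced with G1 moves after a G0 lift.

; perimeter-only toolpath
G21 ; units = mm
G90 ; absolute positioning
G28 ; home
; layer 1
G0 Z2.667
G0 X12.000 Y6.000
G1 X10.854 Y9.527
G1 X7.854 Y11.706
G1 X4.146 Y11.706
G1 X1.146 Y9.527
G1 X0.000 Y6.000
G1 X1.146 Y2.473
G1 X4.146 Y0.294
G1 X7.854 Y0.294
G1 X10.854 Y2.473
G1 X12.000 Y6.000
; layer 2
G0 Z5.333
G0 X12.000 Y6.000
G1 X10.854 Y9.527
G1 X7.854 Y11.706
G1 X4.146 Y11.706
G1 X1.146 Y9.527
G1 X0.000 Y6.000
G1 X1.146 Y2.473
G1 X4.146 Y0.294
G1 X7.854 Y0.294
G1 X10.854 Y2.473
G1 X12.000 Y6.000
; layer 3
G0 Z8.000
G0 X12.000 Y6.000
G1 X10.854 Y9.527
G1 X7.854 Y11.706
G1 X4.146 Y11.706
G1 X1.146 Y9.527
G1 X0.000 Y6.000
G1 X1.146 Y2.473
G1 X4.146 Y0.294
G1 X7.854 Y0.294
G1 X10.854 Y2.473
G1 X12.000 Y6.000
M2 ; end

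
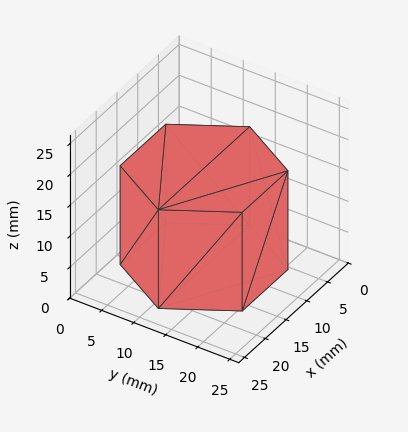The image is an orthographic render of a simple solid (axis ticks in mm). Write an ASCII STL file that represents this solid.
Reading the render: the shape is a regular 6-sided prism (a cylinder approximated with 6 flat sides), circumscribed radius ≈ 11 mm, height ≈ 16 mm (dimensions read to the nearest mm from the axis ticks). For the STL, each face is triangulated and given an outward normal.

solid part
  facet normal 0.0000 0.0000 -1.0000
    outer loop
      vertex 5.500 20.526 0.000
      vertex 16.500 20.526 0.000
      vertex 22.000 11.000 0.000
    endloop
  endfacet
  facet normal 0.0000 0.0000 -1.0000
    outer loop
      vertex 0.000 11.000 0.000
      vertex 5.500 20.526 0.000
      vertex 22.000 11.000 0.000
    endloop
  endfacet
  facet normal 0.0000 0.0000 -1.0000
    outer loop
      vertex 5.500 1.474 0.000
      vertex 0.000 11.000 0.000
      vertex 22.000 11.000 0.000
    endloop
  endfacet
  facet normal 0.0000 0.0000 -1.0000
    outer loop
      vertex 16.500 1.474 0.000
      vertex 5.500 1.474 0.000
      vertex 22.000 11.000 0.000
    endloop
  endfacet
  facet normal 0.0000 0.0000 1.0000
    outer loop
      vertex 22.000 11.000 16.000
      vertex 16.500 20.526 16.000
      vertex 5.500 20.526 16.000
    endloop
  endfacet
  facet normal 0.0000 0.0000 1.0000
    outer loop
      vertex 22.000 11.000 16.000
      vertex 5.500 20.526 16.000
      vertex 0.000 11.000 16.000
    endloop
  endfacet
  facet normal 0.0000 0.0000 1.0000
    outer loop
      vertex 22.000 11.000 16.000
      vertex 0.000 11.000 16.000
      vertex 5.500 1.474 16.000
    endloop
  endfacet
  facet normal 0.0000 0.0000 1.0000
    outer loop
      vertex 22.000 11.000 16.000
      vertex 5.500 1.474 16.000
      vertex 16.500 1.474 16.000
    endloop
  endfacet
  facet normal 0.8660 0.5000 0.0000
    outer loop
      vertex 22.000 11.000 0.000
      vertex 16.500 20.526 0.000
      vertex 16.500 20.526 16.000
    endloop
  endfacet
  facet normal 0.8660 0.5000 0.0000
    outer loop
      vertex 22.000 11.000 0.000
      vertex 16.500 20.526 16.000
      vertex 22.000 11.000 16.000
    endloop
  endfacet
  facet normal 0.0000 1.0000 0.0000
    outer loop
      vertex 16.500 20.526 0.000
      vertex 5.500 20.526 0.000
      vertex 5.500 20.526 16.000
    endloop
  endfacet
  facet normal 0.0000 1.0000 0.0000
    outer loop
      vertex 16.500 20.526 0.000
      vertex 5.500 20.526 16.000
      vertex 16.500 20.526 16.000
    endloop
  endfacet
  facet normal -0.8660 0.5000 0.0000
    outer loop
      vertex 5.500 20.526 0.000
      vertex 0.000 11.000 0.000
      vertex 0.000 11.000 16.000
    endloop
  endfacet
  facet normal -0.8660 0.5000 0.0000
    outer loop
      vertex 5.500 20.526 0.000
      vertex 0.000 11.000 16.000
      vertex 5.500 20.526 16.000
    endloop
  endfacet
  facet normal -0.8660 -0.5000 0.0000
    outer loop
      vertex 0.000 11.000 0.000
      vertex 5.500 1.474 0.000
      vertex 5.500 1.474 16.000
    endloop
  endfacet
  facet normal -0.8660 -0.5000 0.0000
    outer loop
      vertex 0.000 11.000 0.000
      vertex 5.500 1.474 16.000
      vertex 0.000 11.000 16.000
    endloop
  endfacet
  facet normal 0.0000 -1.0000 0.0000
    outer loop
      vertex 5.500 1.474 0.000
      vertex 16.500 1.474 0.000
      vertex 16.500 1.474 16.000
    endloop
  endfacet
  facet normal 0.0000 -1.0000 0.0000
    outer loop
      vertex 5.500 1.474 0.000
      vertex 16.500 1.474 16.000
      vertex 5.500 1.474 16.000
    endloop
  endfacet
  facet normal 0.8660 -0.5000 0.0000
    outer loop
      vertex 16.500 1.474 0.000
      vertex 22.000 11.000 0.000
      vertex 22.000 11.000 16.000
    endloop
  endfacet
  facet normal 0.8660 -0.5000 0.0000
    outer loop
      vertex 16.500 1.474 0.000
      vertex 22.000 11.000 16.000
      vertex 16.500 1.474 16.000
    endloop
  endfacet
endsolid part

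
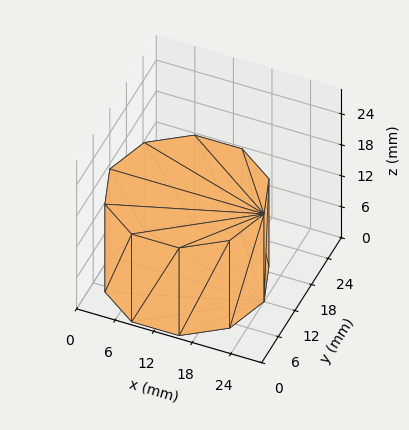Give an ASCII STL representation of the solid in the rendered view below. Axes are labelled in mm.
Reading the render: the shape is a regular 10-sided prism (a cylinder approximated with 10 flat sides), circumscribed radius ≈ 12 mm, height ≈ 17 mm (dimensions read to the nearest mm from the axis ticks). For the STL, each face is triangulated and given an outward normal.

solid part
  facet normal 0.0000 0.0000 -1.0000
    outer loop
      vertex 15.7 23.4 0.0
      vertex 21.7 19.1 0.0
      vertex 24.0 12.0 0.0
    endloop
  endfacet
  facet normal 0.0000 0.0000 -1.0000
    outer loop
      vertex 8.3 23.4 0.0
      vertex 15.7 23.4 0.0
      vertex 24.0 12.0 0.0
    endloop
  endfacet
  facet normal 0.0000 0.0000 -1.0000
    outer loop
      vertex 2.3 19.1 0.0
      vertex 8.3 23.4 0.0
      vertex 24.0 12.0 0.0
    endloop
  endfacet
  facet normal 0.0000 0.0000 -1.0000
    outer loop
      vertex 0.0 12.0 0.0
      vertex 2.3 19.1 0.0
      vertex 24.0 12.0 0.0
    endloop
  endfacet
  facet normal 0.0000 0.0000 -1.0000
    outer loop
      vertex 2.3 4.9 0.0
      vertex 0.0 12.0 0.0
      vertex 24.0 12.0 0.0
    endloop
  endfacet
  facet normal 0.0000 0.0000 -1.0000
    outer loop
      vertex 8.3 0.6 0.0
      vertex 2.3 4.9 0.0
      vertex 24.0 12.0 0.0
    endloop
  endfacet
  facet normal 0.0000 0.0000 -1.0000
    outer loop
      vertex 15.7 0.6 0.0
      vertex 8.3 0.6 0.0
      vertex 24.0 12.0 0.0
    endloop
  endfacet
  facet normal 0.0000 0.0000 -1.0000
    outer loop
      vertex 21.7 4.9 0.0
      vertex 15.7 0.6 0.0
      vertex 24.0 12.0 0.0
    endloop
  endfacet
  facet normal 0.0000 0.0000 1.0000
    outer loop
      vertex 24.0 12.0 17.0
      vertex 21.7 19.1 17.0
      vertex 15.7 23.4 17.0
    endloop
  endfacet
  facet normal 0.0000 0.0000 1.0000
    outer loop
      vertex 24.0 12.0 17.0
      vertex 15.7 23.4 17.0
      vertex 8.3 23.4 17.0
    endloop
  endfacet
  facet normal 0.0000 0.0000 1.0000
    outer loop
      vertex 24.0 12.0 17.0
      vertex 8.3 23.4 17.0
      vertex 2.3 19.1 17.0
    endloop
  endfacet
  facet normal 0.0000 0.0000 1.0000
    outer loop
      vertex 24.0 12.0 17.0
      vertex 2.3 19.1 17.0
      vertex 0.0 12.0 17.0
    endloop
  endfacet
  facet normal 0.0000 0.0000 1.0000
    outer loop
      vertex 24.0 12.0 17.0
      vertex 0.0 12.0 17.0
      vertex 2.3 4.9 17.0
    endloop
  endfacet
  facet normal 0.0000 0.0000 1.0000
    outer loop
      vertex 24.0 12.0 17.0
      vertex 2.3 4.9 17.0
      vertex 8.3 0.6 17.0
    endloop
  endfacet
  facet normal 0.0000 0.0000 1.0000
    outer loop
      vertex 24.0 12.0 17.0
      vertex 8.3 0.6 17.0
      vertex 15.7 0.6 17.0
    endloop
  endfacet
  facet normal 0.0000 0.0000 1.0000
    outer loop
      vertex 24.0 12.0 17.0
      vertex 15.7 0.6 17.0
      vertex 21.7 4.9 17.0
    endloop
  endfacet
  facet normal 0.9513 0.3082 0.0000
    outer loop
      vertex 24.0 12.0 0.0
      vertex 21.7 19.1 0.0
      vertex 21.7 19.1 17.0
    endloop
  endfacet
  facet normal 0.9513 0.3082 0.0000
    outer loop
      vertex 24.0 12.0 0.0
      vertex 21.7 19.1 17.0
      vertex 24.0 12.0 17.0
    endloop
  endfacet
  facet normal 0.5825 0.8128 0.0000
    outer loop
      vertex 21.7 19.1 0.0
      vertex 15.7 23.4 0.0
      vertex 15.7 23.4 17.0
    endloop
  endfacet
  facet normal 0.5825 0.8128 0.0000
    outer loop
      vertex 21.7 19.1 0.0
      vertex 15.7 23.4 17.0
      vertex 21.7 19.1 17.0
    endloop
  endfacet
  facet normal 0.0000 1.0000 0.0000
    outer loop
      vertex 15.7 23.4 0.0
      vertex 8.3 23.4 0.0
      vertex 8.3 23.4 17.0
    endloop
  endfacet
  facet normal 0.0000 1.0000 0.0000
    outer loop
      vertex 15.7 23.4 0.0
      vertex 8.3 23.4 17.0
      vertex 15.7 23.4 17.0
    endloop
  endfacet
  facet normal -0.5825 0.8128 0.0000
    outer loop
      vertex 8.3 23.4 0.0
      vertex 2.3 19.1 0.0
      vertex 2.3 19.1 17.0
    endloop
  endfacet
  facet normal -0.5825 0.8128 0.0000
    outer loop
      vertex 8.3 23.4 0.0
      vertex 2.3 19.1 17.0
      vertex 8.3 23.4 17.0
    endloop
  endfacet
  facet normal -0.9513 0.3082 0.0000
    outer loop
      vertex 2.3 19.1 0.0
      vertex 0.0 12.0 0.0
      vertex 0.0 12.0 17.0
    endloop
  endfacet
  facet normal -0.9513 0.3082 0.0000
    outer loop
      vertex 2.3 19.1 0.0
      vertex 0.0 12.0 17.0
      vertex 2.3 19.1 17.0
    endloop
  endfacet
  facet normal -0.9513 -0.3082 0.0000
    outer loop
      vertex 0.0 12.0 0.0
      vertex 2.3 4.9 0.0
      vertex 2.3 4.9 17.0
    endloop
  endfacet
  facet normal -0.9513 -0.3082 0.0000
    outer loop
      vertex 0.0 12.0 0.0
      vertex 2.3 4.9 17.0
      vertex 0.0 12.0 17.0
    endloop
  endfacet
  facet normal -0.5825 -0.8128 0.0000
    outer loop
      vertex 2.3 4.9 0.0
      vertex 8.3 0.6 0.0
      vertex 8.3 0.6 17.0
    endloop
  endfacet
  facet normal -0.5825 -0.8128 0.0000
    outer loop
      vertex 2.3 4.9 0.0
      vertex 8.3 0.6 17.0
      vertex 2.3 4.9 17.0
    endloop
  endfacet
  facet normal 0.0000 -1.0000 0.0000
    outer loop
      vertex 8.3 0.6 0.0
      vertex 15.7 0.6 0.0
      vertex 15.7 0.6 17.0
    endloop
  endfacet
  facet normal 0.0000 -1.0000 0.0000
    outer loop
      vertex 8.3 0.6 0.0
      vertex 15.7 0.6 17.0
      vertex 8.3 0.6 17.0
    endloop
  endfacet
  facet normal 0.5825 -0.8128 0.0000
    outer loop
      vertex 15.7 0.6 0.0
      vertex 21.7 4.9 0.0
      vertex 21.7 4.9 17.0
    endloop
  endfacet
  facet normal 0.5825 -0.8128 0.0000
    outer loop
      vertex 15.7 0.6 0.0
      vertex 21.7 4.9 17.0
      vertex 15.7 0.6 17.0
    endloop
  endfacet
  facet normal 0.9513 -0.3082 0.0000
    outer loop
      vertex 21.7 4.9 0.0
      vertex 24.0 12.0 0.0
      vertex 24.0 12.0 17.0
    endloop
  endfacet
  facet normal 0.9513 -0.3082 0.0000
    outer loop
      vertex 21.7 4.9 0.0
      vertex 24.0 12.0 17.0
      vertex 21.7 4.9 17.0
    endloop
  endfacet
endsolid part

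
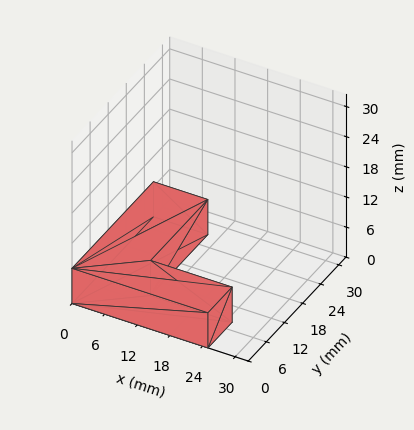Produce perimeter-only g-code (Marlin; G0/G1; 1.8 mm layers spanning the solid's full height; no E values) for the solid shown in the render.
Reading the render: the shape is an L-shaped prism: outer 25 × 27 mm, arm thicknesses ≈ 8 mm (horizontal) and 10 mm (vertical), extruded 7 mm in z (dimensions read to the nearest mm from the axis ticks). For the g-code, the solid's height is divided into equal slices at the stated Δz and each level perimeter traced with G1 moves after a G0 lift.

; perimeter-only toolpath
G21 ; units = mm
G90 ; absolute positioning
G28 ; home
; layer 1
G0 Z1.8
G0 X0.0 Y0.0
G1 X25.0 Y0.0
G1 X25.0 Y8.0
G1 X10.0 Y8.0
G1 X10.0 Y27.0
G1 X0.0 Y27.0
G1 X0.0 Y0.0
; layer 2
G0 Z3.5
G0 X0.0 Y0.0
G1 X25.0 Y0.0
G1 X25.0 Y8.0
G1 X10.0 Y8.0
G1 X10.0 Y27.0
G1 X0.0 Y27.0
G1 X0.0 Y0.0
; layer 3
G0 Z5.2
G0 X0.0 Y0.0
G1 X25.0 Y0.0
G1 X25.0 Y8.0
G1 X10.0 Y8.0
G1 X10.0 Y27.0
G1 X0.0 Y27.0
G1 X0.0 Y0.0
; layer 4
G0 Z7.0
G0 X0.0 Y0.0
G1 X25.0 Y0.0
G1 X25.0 Y8.0
G1 X10.0 Y8.0
G1 X10.0 Y27.0
G1 X0.0 Y27.0
G1 X0.0 Y0.0
M2 ; end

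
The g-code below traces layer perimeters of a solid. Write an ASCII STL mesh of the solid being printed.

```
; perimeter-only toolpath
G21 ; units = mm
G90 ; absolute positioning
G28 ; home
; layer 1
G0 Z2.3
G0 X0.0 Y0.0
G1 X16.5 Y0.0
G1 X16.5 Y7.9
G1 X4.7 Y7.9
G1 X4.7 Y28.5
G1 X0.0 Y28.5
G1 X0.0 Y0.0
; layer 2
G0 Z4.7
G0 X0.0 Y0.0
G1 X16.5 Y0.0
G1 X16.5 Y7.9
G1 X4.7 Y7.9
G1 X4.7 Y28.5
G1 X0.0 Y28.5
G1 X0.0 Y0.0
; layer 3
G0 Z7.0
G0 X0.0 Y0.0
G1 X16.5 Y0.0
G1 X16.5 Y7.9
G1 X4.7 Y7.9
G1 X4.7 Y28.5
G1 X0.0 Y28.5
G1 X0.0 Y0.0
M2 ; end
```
solid part
  facet normal 0.0000 0.0000 -1.0000
    outer loop
      vertex 16.5 7.9 0.0
      vertex 16.5 0.0 0.0
      vertex 0.0 0.0 0.0
    endloop
  endfacet
  facet normal 0.0000 0.0000 -1.0000
    outer loop
      vertex 4.7 7.9 0.0
      vertex 16.5 7.9 0.0
      vertex 0.0 0.0 0.0
    endloop
  endfacet
  facet normal 0.0000 0.0000 -1.0000
    outer loop
      vertex 4.7 28.5 0.0
      vertex 4.7 7.9 0.0
      vertex 0.0 0.0 0.0
    endloop
  endfacet
  facet normal 0.0000 0.0000 -1.0000
    outer loop
      vertex 0.0 28.5 0.0
      vertex 4.7 28.5 0.0
      vertex 0.0 0.0 0.0
    endloop
  endfacet
  facet normal 0.0000 0.0000 1.0000
    outer loop
      vertex 0.0 0.0 7.0
      vertex 16.5 0.0 7.0
      vertex 16.5 7.9 7.0
    endloop
  endfacet
  facet normal 0.0000 0.0000 1.0000
    outer loop
      vertex 0.0 0.0 7.0
      vertex 16.5 7.9 7.0
      vertex 4.7 7.9 7.0
    endloop
  endfacet
  facet normal 0.0000 0.0000 1.0000
    outer loop
      vertex 0.0 0.0 7.0
      vertex 4.7 7.9 7.0
      vertex 4.7 28.5 7.0
    endloop
  endfacet
  facet normal 0.0000 0.0000 1.0000
    outer loop
      vertex 0.0 0.0 7.0
      vertex 4.7 28.5 7.0
      vertex 0.0 28.5 7.0
    endloop
  endfacet
  facet normal 0.0000 -1.0000 0.0000
    outer loop
      vertex 0.0 0.0 0.0
      vertex 16.5 0.0 0.0
      vertex 16.5 0.0 7.0
    endloop
  endfacet
  facet normal 0.0000 -1.0000 0.0000
    outer loop
      vertex 0.0 0.0 0.0
      vertex 16.5 0.0 7.0
      vertex 0.0 0.0 7.0
    endloop
  endfacet
  facet normal 1.0000 0.0000 0.0000
    outer loop
      vertex 16.5 0.0 0.0
      vertex 16.5 7.9 0.0
      vertex 16.5 7.9 7.0
    endloop
  endfacet
  facet normal 1.0000 0.0000 0.0000
    outer loop
      vertex 16.5 0.0 0.0
      vertex 16.5 7.9 7.0
      vertex 16.5 0.0 7.0
    endloop
  endfacet
  facet normal 0.0000 1.0000 0.0000
    outer loop
      vertex 16.5 7.9 0.0
      vertex 4.7 7.9 0.0
      vertex 4.7 7.9 7.0
    endloop
  endfacet
  facet normal 0.0000 1.0000 0.0000
    outer loop
      vertex 16.5 7.9 0.0
      vertex 4.7 7.9 7.0
      vertex 16.5 7.9 7.0
    endloop
  endfacet
  facet normal 1.0000 0.0000 0.0000
    outer loop
      vertex 4.7 7.9 0.0
      vertex 4.7 28.5 0.0
      vertex 4.7 28.5 7.0
    endloop
  endfacet
  facet normal 1.0000 0.0000 0.0000
    outer loop
      vertex 4.7 7.9 0.0
      vertex 4.7 28.5 7.0
      vertex 4.7 7.9 7.0
    endloop
  endfacet
  facet normal 0.0000 1.0000 0.0000
    outer loop
      vertex 4.7 28.5 0.0
      vertex 0.0 28.5 0.0
      vertex 0.0 28.5 7.0
    endloop
  endfacet
  facet normal 0.0000 1.0000 0.0000
    outer loop
      vertex 4.7 28.5 0.0
      vertex 0.0 28.5 7.0
      vertex 4.7 28.5 7.0
    endloop
  endfacet
  facet normal -1.0000 0.0000 0.0000
    outer loop
      vertex 0.0 28.5 0.0
      vertex 0.0 0.0 0.0
      vertex 0.0 0.0 7.0
    endloop
  endfacet
  facet normal -1.0000 0.0000 0.0000
    outer loop
      vertex 0.0 28.5 0.0
      vertex 0.0 0.0 7.0
      vertex 0.0 28.5 7.0
    endloop
  endfacet
endsolid part

The G0 Z moves step by Δz≈2.3 mm. Every layer's G1 loop is the same polygon, so the solid is a straight extrusion of it from z=0 to z≈7. Closing with flat bottom and top caps and triangulating gives 20 facets — an L-shaped prism: outer 16.5 × 28.5 mm, arm thicknesses ≈ 7.9 mm (horizontal) and 4.7 mm (vertical), extruded 7 mm in z.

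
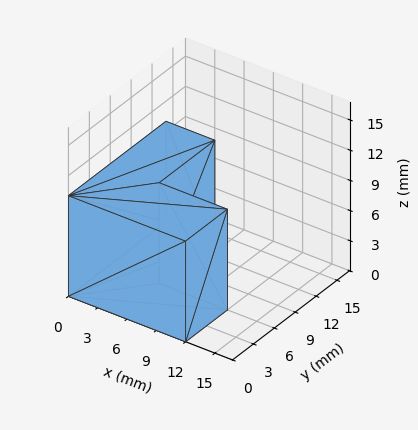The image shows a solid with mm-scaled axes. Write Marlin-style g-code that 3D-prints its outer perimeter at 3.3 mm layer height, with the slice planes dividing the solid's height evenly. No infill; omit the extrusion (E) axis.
Reading the render: the shape is an L-shaped prism: outer 12 × 14 mm, arm thicknesses ≈ 6 mm (horizontal) and 5 mm (vertical), extruded 10 mm in z (dimensions read to the nearest mm from the axis ticks). For the g-code, the solid's height is divided into equal slices at the stated Δz and each level perimeter traced with G1 moves after a G0 lift.

; perimeter-only toolpath
G21 ; units = mm
G90 ; absolute positioning
G28 ; home
; layer 1
G0 Z3.3
G0 X0.0 Y0.0
G1 X12.0 Y0.0
G1 X12.0 Y6.0
G1 X5.0 Y6.0
G1 X5.0 Y14.0
G1 X0.0 Y14.0
G1 X0.0 Y0.0
; layer 2
G0 Z6.7
G0 X0.0 Y0.0
G1 X12.0 Y0.0
G1 X12.0 Y6.0
G1 X5.0 Y6.0
G1 X5.0 Y14.0
G1 X0.0 Y14.0
G1 X0.0 Y0.0
; layer 3
G0 Z10.0
G0 X0.0 Y0.0
G1 X12.0 Y0.0
G1 X12.0 Y6.0
G1 X5.0 Y6.0
G1 X5.0 Y14.0
G1 X0.0 Y14.0
G1 X0.0 Y0.0
M2 ; end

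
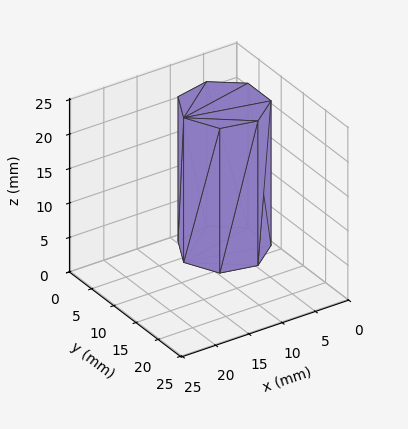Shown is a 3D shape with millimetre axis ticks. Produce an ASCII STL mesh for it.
Reading the render: the shape is a regular 7-sided prism (a cylinder approximated with 7 flat sides), circumscribed radius ≈ 6 mm, height ≈ 21 mm (dimensions read to the nearest mm from the axis ticks). For the STL, each face is triangulated and given an outward normal.

solid part
  facet normal 0.0000 0.0000 -1.0000
    outer loop
      vertex 4.7 11.8 0.0
      vertex 9.7 10.7 0.0
      vertex 12.0 6.0 0.0
    endloop
  endfacet
  facet normal 0.0000 0.0000 -1.0000
    outer loop
      vertex 0.6 8.6 0.0
      vertex 4.7 11.8 0.0
      vertex 12.0 6.0 0.0
    endloop
  endfacet
  facet normal 0.0000 0.0000 -1.0000
    outer loop
      vertex 0.6 3.4 0.0
      vertex 0.6 8.6 0.0
      vertex 12.0 6.0 0.0
    endloop
  endfacet
  facet normal 0.0000 0.0000 -1.0000
    outer loop
      vertex 4.7 0.2 0.0
      vertex 0.6 3.4 0.0
      vertex 12.0 6.0 0.0
    endloop
  endfacet
  facet normal 0.0000 0.0000 -1.0000
    outer loop
      vertex 9.7 1.3 0.0
      vertex 4.7 0.2 0.0
      vertex 12.0 6.0 0.0
    endloop
  endfacet
  facet normal 0.0000 0.0000 1.0000
    outer loop
      vertex 12.0 6.0 21.0
      vertex 9.7 10.7 21.0
      vertex 4.7 11.8 21.0
    endloop
  endfacet
  facet normal 0.0000 0.0000 1.0000
    outer loop
      vertex 12.0 6.0 21.0
      vertex 4.7 11.8 21.0
      vertex 0.6 8.6 21.0
    endloop
  endfacet
  facet normal 0.0000 0.0000 1.0000
    outer loop
      vertex 12.0 6.0 21.0
      vertex 0.6 8.6 21.0
      vertex 0.6 3.4 21.0
    endloop
  endfacet
  facet normal 0.0000 0.0000 1.0000
    outer loop
      vertex 12.0 6.0 21.0
      vertex 0.6 3.4 21.0
      vertex 4.7 0.2 21.0
    endloop
  endfacet
  facet normal 0.0000 0.0000 1.0000
    outer loop
      vertex 12.0 6.0 21.0
      vertex 4.7 0.2 21.0
      vertex 9.7 1.3 21.0
    endloop
  endfacet
  facet normal 0.8982 0.4396 0.0000
    outer loop
      vertex 12.0 6.0 0.0
      vertex 9.7 10.7 0.0
      vertex 9.7 10.7 21.0
    endloop
  endfacet
  facet normal 0.8982 0.4396 0.0000
    outer loop
      vertex 12.0 6.0 0.0
      vertex 9.7 10.7 21.0
      vertex 12.0 6.0 21.0
    endloop
  endfacet
  facet normal 0.2149 0.9766 0.0000
    outer loop
      vertex 9.7 10.7 0.0
      vertex 4.7 11.8 0.0
      vertex 4.7 11.8 21.0
    endloop
  endfacet
  facet normal 0.2149 0.9766 0.0000
    outer loop
      vertex 9.7 10.7 0.0
      vertex 4.7 11.8 21.0
      vertex 9.7 10.7 21.0
    endloop
  endfacet
  facet normal -0.6153 0.7883 0.0000
    outer loop
      vertex 4.7 11.8 0.0
      vertex 0.6 8.6 0.0
      vertex 0.6 8.6 21.0
    endloop
  endfacet
  facet normal -0.6153 0.7883 0.0000
    outer loop
      vertex 4.7 11.8 0.0
      vertex 0.6 8.6 21.0
      vertex 4.7 11.8 21.0
    endloop
  endfacet
  facet normal -1.0000 0.0000 0.0000
    outer loop
      vertex 0.6 8.6 0.0
      vertex 0.6 3.4 0.0
      vertex 0.6 3.4 21.0
    endloop
  endfacet
  facet normal -1.0000 0.0000 0.0000
    outer loop
      vertex 0.6 8.6 0.0
      vertex 0.6 3.4 21.0
      vertex 0.6 8.6 21.0
    endloop
  endfacet
  facet normal -0.6153 -0.7883 0.0000
    outer loop
      vertex 0.6 3.4 0.0
      vertex 4.7 0.2 0.0
      vertex 4.7 0.2 21.0
    endloop
  endfacet
  facet normal -0.6153 -0.7883 0.0000
    outer loop
      vertex 0.6 3.4 0.0
      vertex 4.7 0.2 21.0
      vertex 0.6 3.4 21.0
    endloop
  endfacet
  facet normal 0.2149 -0.9766 0.0000
    outer loop
      vertex 4.7 0.2 0.0
      vertex 9.7 1.3 0.0
      vertex 9.7 1.3 21.0
    endloop
  endfacet
  facet normal 0.2149 -0.9766 0.0000
    outer loop
      vertex 4.7 0.2 0.0
      vertex 9.7 1.3 21.0
      vertex 4.7 0.2 21.0
    endloop
  endfacet
  facet normal 0.8982 -0.4396 0.0000
    outer loop
      vertex 9.7 1.3 0.0
      vertex 12.0 6.0 0.0
      vertex 12.0 6.0 21.0
    endloop
  endfacet
  facet normal 0.8982 -0.4396 0.0000
    outer loop
      vertex 9.7 1.3 0.0
      vertex 12.0 6.0 21.0
      vertex 9.7 1.3 21.0
    endloop
  endfacet
endsolid part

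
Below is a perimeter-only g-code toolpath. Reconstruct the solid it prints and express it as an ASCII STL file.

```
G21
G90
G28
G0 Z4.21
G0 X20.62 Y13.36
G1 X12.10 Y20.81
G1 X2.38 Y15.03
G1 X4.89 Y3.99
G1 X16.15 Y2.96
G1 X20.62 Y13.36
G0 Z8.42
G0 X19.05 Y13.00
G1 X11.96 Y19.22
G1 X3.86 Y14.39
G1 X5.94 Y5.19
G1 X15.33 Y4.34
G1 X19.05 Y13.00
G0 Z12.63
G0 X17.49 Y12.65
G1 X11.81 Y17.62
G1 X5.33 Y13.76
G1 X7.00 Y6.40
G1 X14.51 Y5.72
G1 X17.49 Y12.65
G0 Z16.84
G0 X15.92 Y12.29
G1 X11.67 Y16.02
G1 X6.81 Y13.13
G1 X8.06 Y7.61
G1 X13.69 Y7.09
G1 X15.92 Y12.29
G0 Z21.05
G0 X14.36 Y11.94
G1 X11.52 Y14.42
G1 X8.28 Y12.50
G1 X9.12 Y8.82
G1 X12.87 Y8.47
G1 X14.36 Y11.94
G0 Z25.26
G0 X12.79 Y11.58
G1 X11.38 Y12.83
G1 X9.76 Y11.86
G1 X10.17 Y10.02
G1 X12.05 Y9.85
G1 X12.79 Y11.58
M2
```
solid part
  facet normal 0.0000 0.0000 -1.0000
    outer loop
      vertex 0.91 15.66 0.00
      vertex 12.25 22.41 0.00
      vertex 22.18 13.71 0.00
    endloop
  endfacet
  facet normal 0.0000 0.0000 -1.0000
    outer loop
      vertex 3.83 2.78 0.00
      vertex 0.91 15.66 0.00
      vertex 22.18 13.71 0.00
    endloop
  endfacet
  facet normal 0.0000 0.0000 -1.0000
    outer loop
      vertex 16.97 1.58 0.00
      vertex 3.83 2.78 0.00
      vertex 22.18 13.71 0.00
    endloop
  endfacet
  facet normal 0.6298 0.7188 0.2945
    outer loop
      vertex 22.18 13.71 0.00
      vertex 12.25 22.41 0.00
      vertex 11.23 11.23 29.47
    endloop
  endfacet
  facet normal -0.4888 0.8212 0.2946
    outer loop
      vertex 12.25 22.41 0.00
      vertex 0.91 15.66 0.00
      vertex 11.23 11.23 29.47
    endloop
  endfacet
  facet normal -0.9320 -0.2113 0.2946
    outer loop
      vertex 0.91 15.66 0.00
      vertex 3.83 2.78 0.00
      vertex 11.23 11.23 29.47
    endloop
  endfacet
  facet normal -0.0869 -0.9516 0.2947
    outer loop
      vertex 3.83 2.78 0.00
      vertex 16.97 1.58 0.00
      vertex 11.23 11.23 29.47
    endloop
  endfacet
  facet normal 0.8781 -0.3771 0.2945
    outer loop
      vertex 16.97 1.58 0.00
      vertex 22.18 13.71 0.00
      vertex 11.23 11.23 29.47
    endloop
  endfacet
endsolid part

The G0 Z moves step by Δz≈4.21 mm. The G1 loops shrink linearly with z, so the solid tapers from its base footprint up to z≈29.5. Closing with a flat bottom cap and the tapered top and triangulating gives 8 facets — a regular 5-sided pyramid, base circumscribed radius ≈ 11.2 mm, apex at z ≈ 29.5 mm.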